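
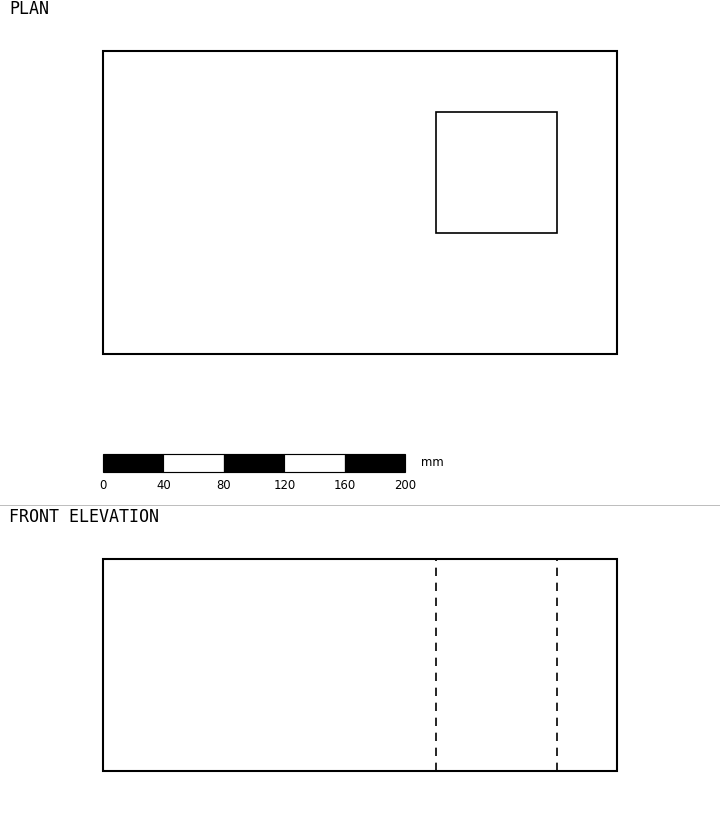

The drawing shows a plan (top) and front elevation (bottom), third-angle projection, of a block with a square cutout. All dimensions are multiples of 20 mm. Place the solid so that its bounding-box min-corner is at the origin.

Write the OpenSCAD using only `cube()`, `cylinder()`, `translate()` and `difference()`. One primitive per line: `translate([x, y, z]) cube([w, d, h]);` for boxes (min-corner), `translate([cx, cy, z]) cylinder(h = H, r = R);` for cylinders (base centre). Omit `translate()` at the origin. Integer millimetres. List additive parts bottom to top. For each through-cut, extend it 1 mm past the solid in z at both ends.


difference() {
  cube([340, 200, 140]);
  translate([220, 80, -1]) cube([80, 80, 142]);
}


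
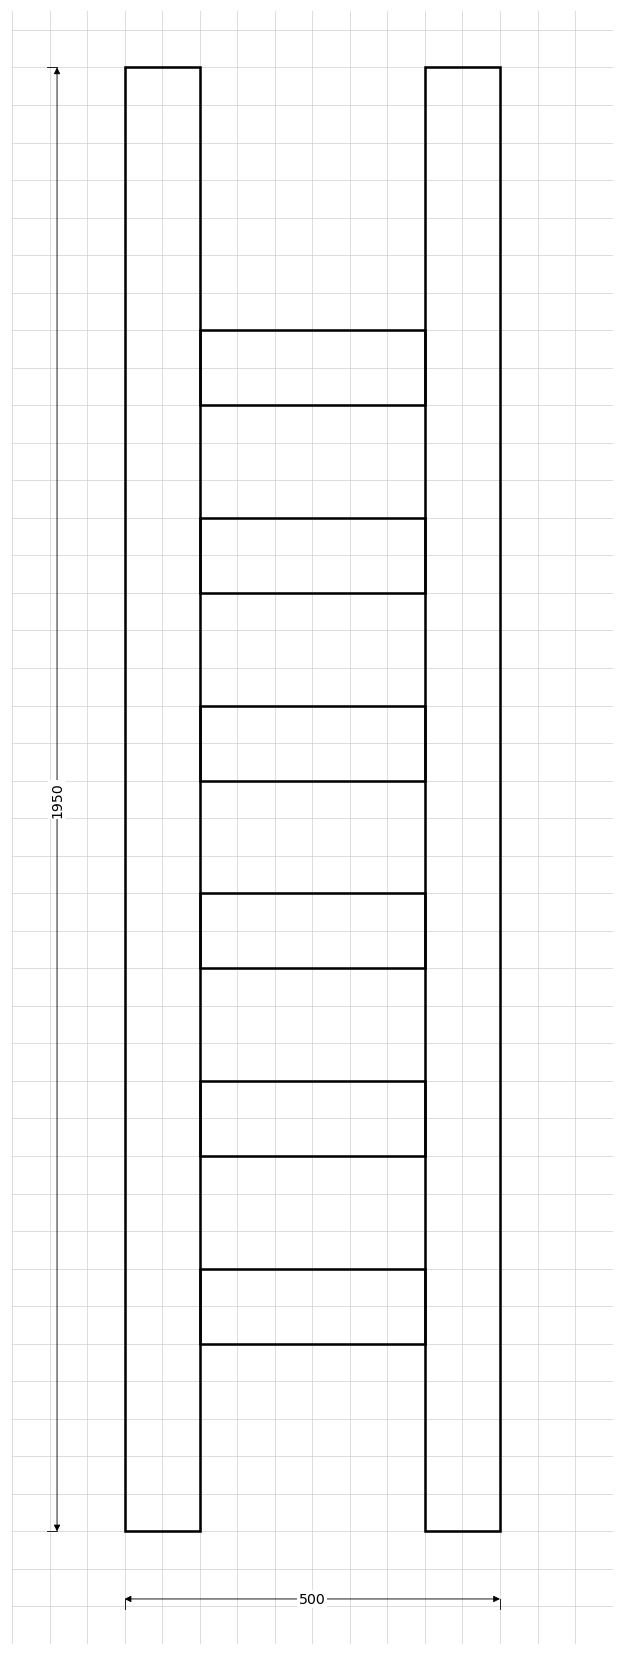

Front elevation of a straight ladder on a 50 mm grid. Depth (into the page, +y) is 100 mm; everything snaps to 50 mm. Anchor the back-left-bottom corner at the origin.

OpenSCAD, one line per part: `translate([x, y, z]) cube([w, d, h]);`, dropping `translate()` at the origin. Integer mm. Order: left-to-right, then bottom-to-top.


cube([100, 100, 1950]);
translate([100, 0, 250]) cube([300, 100, 100]);
translate([100, 0, 500]) cube([300, 100, 100]);
translate([100, 0, 750]) cube([300, 100, 100]);
translate([100, 0, 1000]) cube([300, 100, 100]);
translate([100, 0, 1250]) cube([300, 100, 100]);
translate([100, 0, 1500]) cube([300, 100, 100]);
translate([400, 0, 0]) cube([100, 100, 1950]);


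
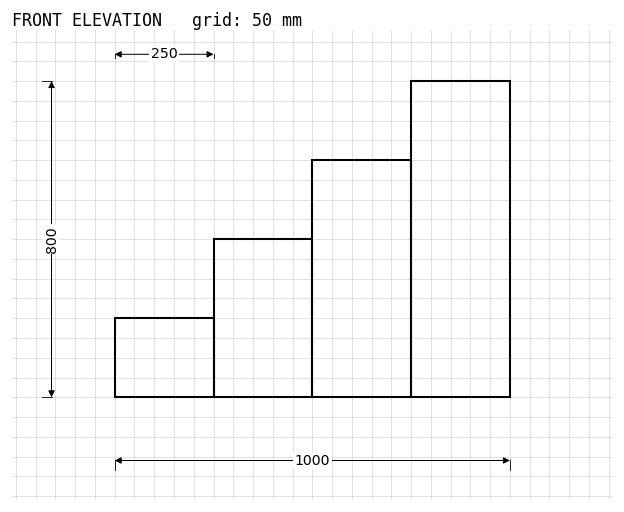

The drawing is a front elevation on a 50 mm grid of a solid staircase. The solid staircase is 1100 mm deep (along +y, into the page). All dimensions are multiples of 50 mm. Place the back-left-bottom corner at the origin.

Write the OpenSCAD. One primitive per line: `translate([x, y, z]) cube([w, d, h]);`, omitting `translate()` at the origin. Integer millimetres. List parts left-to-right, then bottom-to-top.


cube([250, 1100, 200]);
translate([250, 0, 0]) cube([250, 1100, 400]);
translate([500, 0, 0]) cube([250, 1100, 600]);
translate([750, 0, 0]) cube([250, 1100, 800]);


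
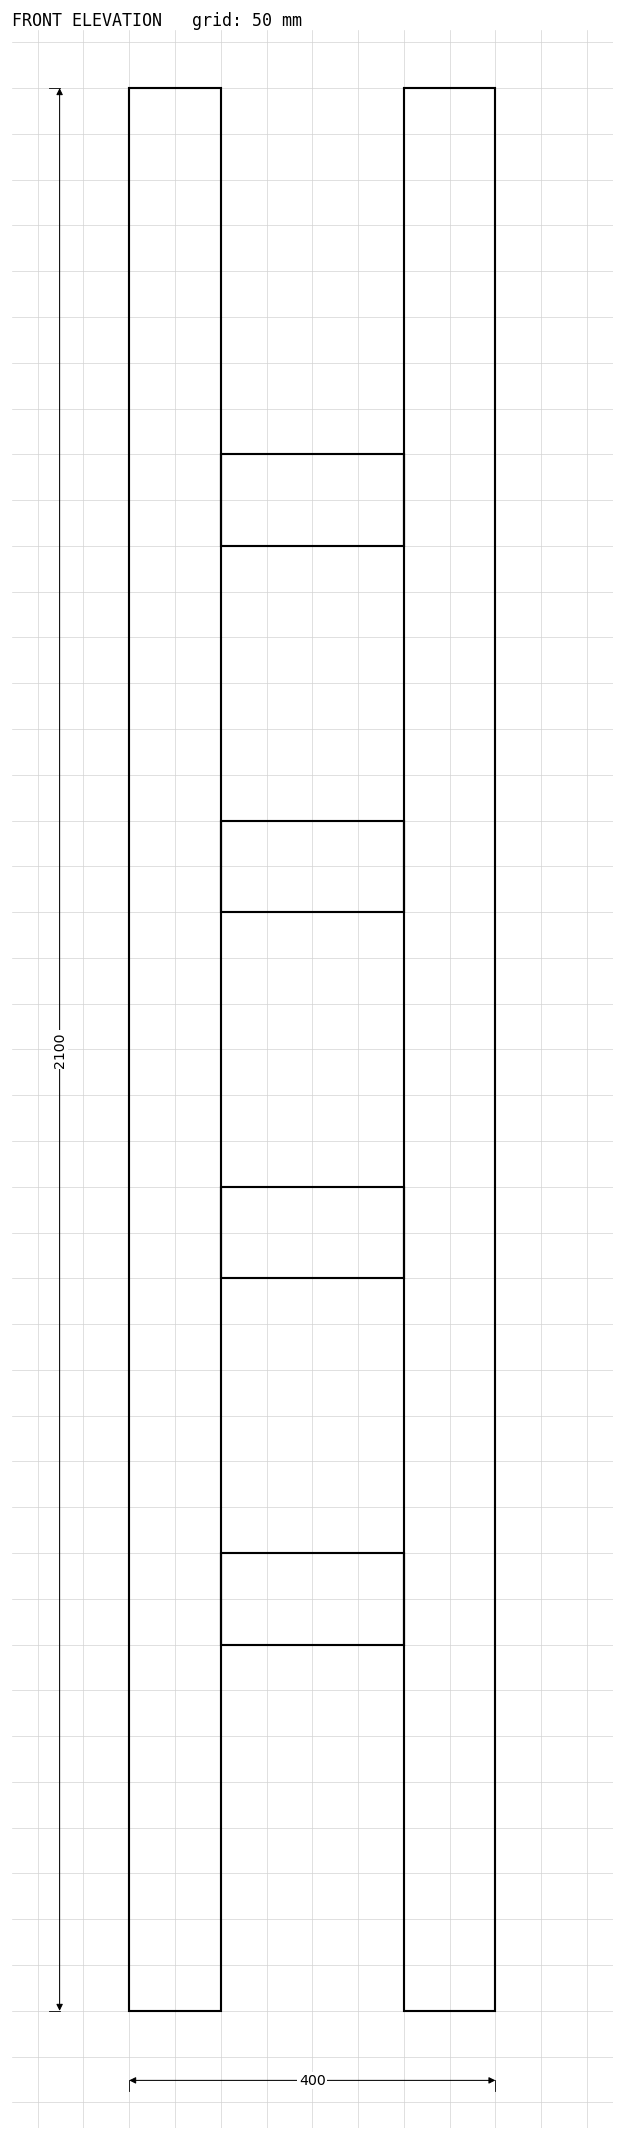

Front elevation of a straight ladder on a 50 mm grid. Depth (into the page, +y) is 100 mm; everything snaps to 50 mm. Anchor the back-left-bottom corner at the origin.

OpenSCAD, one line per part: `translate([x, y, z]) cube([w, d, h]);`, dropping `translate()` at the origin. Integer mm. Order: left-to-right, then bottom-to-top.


cube([100, 100, 2100]);
translate([100, 0, 400]) cube([200, 100, 100]);
translate([100, 0, 800]) cube([200, 100, 100]);
translate([100, 0, 1200]) cube([200, 100, 100]);
translate([100, 0, 1600]) cube([200, 100, 100]);
translate([300, 0, 0]) cube([100, 100, 2100]);


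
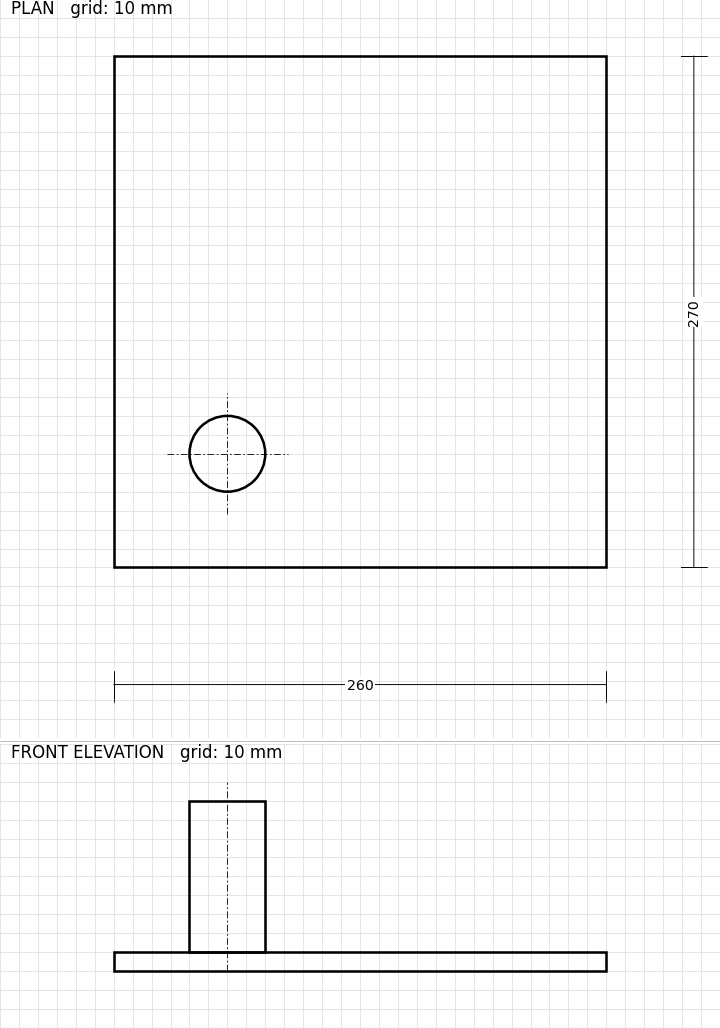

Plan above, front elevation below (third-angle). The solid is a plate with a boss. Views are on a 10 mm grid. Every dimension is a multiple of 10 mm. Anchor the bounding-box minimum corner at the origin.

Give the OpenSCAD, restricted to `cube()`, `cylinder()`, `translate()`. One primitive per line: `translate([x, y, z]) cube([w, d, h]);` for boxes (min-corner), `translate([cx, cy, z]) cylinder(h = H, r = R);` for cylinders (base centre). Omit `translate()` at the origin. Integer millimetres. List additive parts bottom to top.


cube([260, 270, 10]);
translate([60, 60, 10]) cylinder(h = 80, r = 20);


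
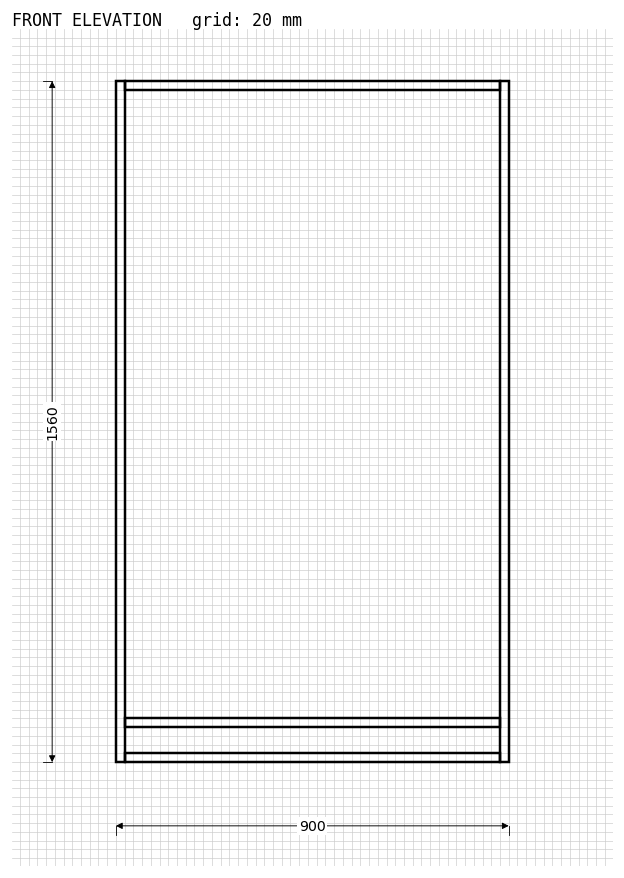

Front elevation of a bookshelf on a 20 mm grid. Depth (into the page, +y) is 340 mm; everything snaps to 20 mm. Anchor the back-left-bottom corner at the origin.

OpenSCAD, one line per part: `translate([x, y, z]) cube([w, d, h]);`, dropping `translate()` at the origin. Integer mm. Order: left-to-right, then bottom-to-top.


cube([20, 340, 1560]);
translate([20, 0, 0]) cube([860, 340, 20]);
translate([20, 0, 80]) cube([860, 340, 20]);
translate([20, 0, 1540]) cube([860, 340, 20]);
translate([880, 0, 0]) cube([20, 340, 1560]);


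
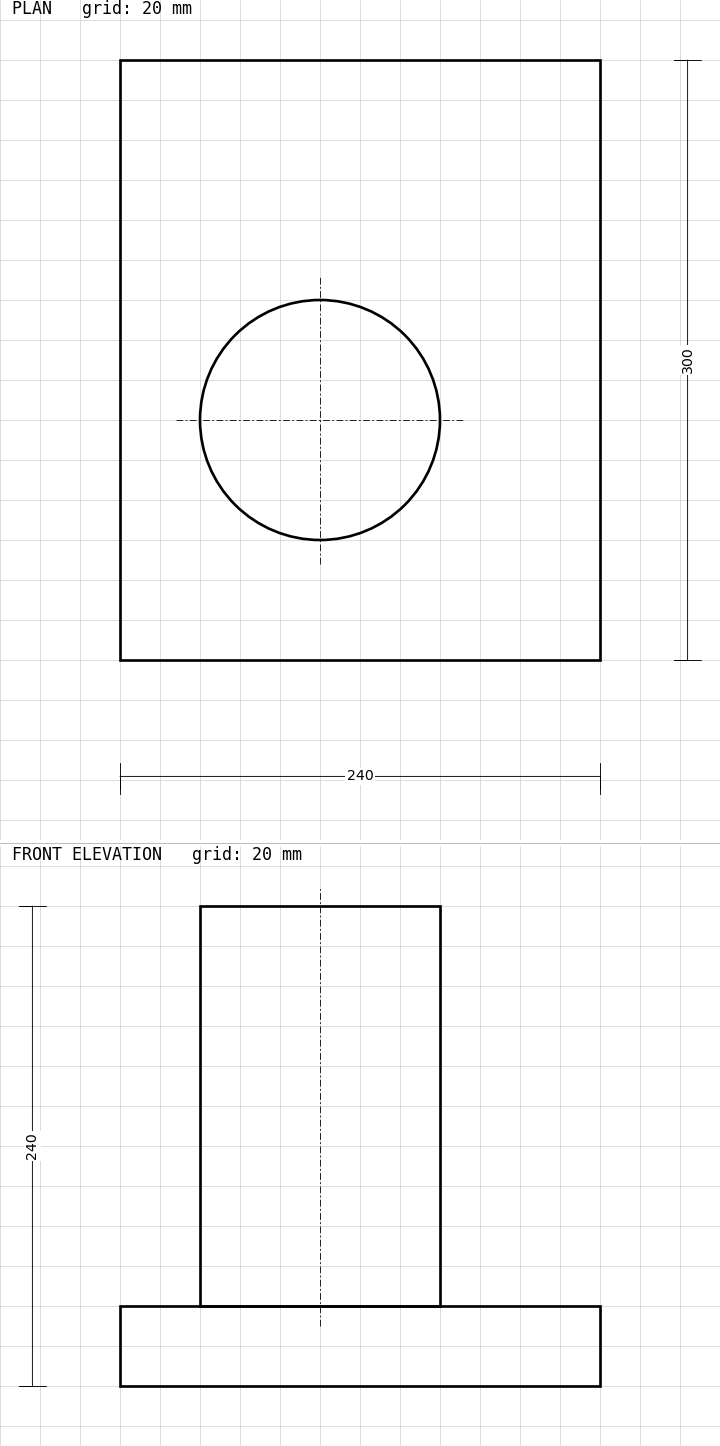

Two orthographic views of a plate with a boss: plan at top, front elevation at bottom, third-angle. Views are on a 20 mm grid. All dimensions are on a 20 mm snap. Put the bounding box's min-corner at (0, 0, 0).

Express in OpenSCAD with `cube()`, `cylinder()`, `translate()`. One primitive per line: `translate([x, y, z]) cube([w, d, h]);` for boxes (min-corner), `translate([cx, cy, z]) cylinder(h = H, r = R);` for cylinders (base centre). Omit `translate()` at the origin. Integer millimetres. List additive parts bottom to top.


cube([240, 300, 40]);
translate([100, 120, 40]) cylinder(h = 200, r = 60);


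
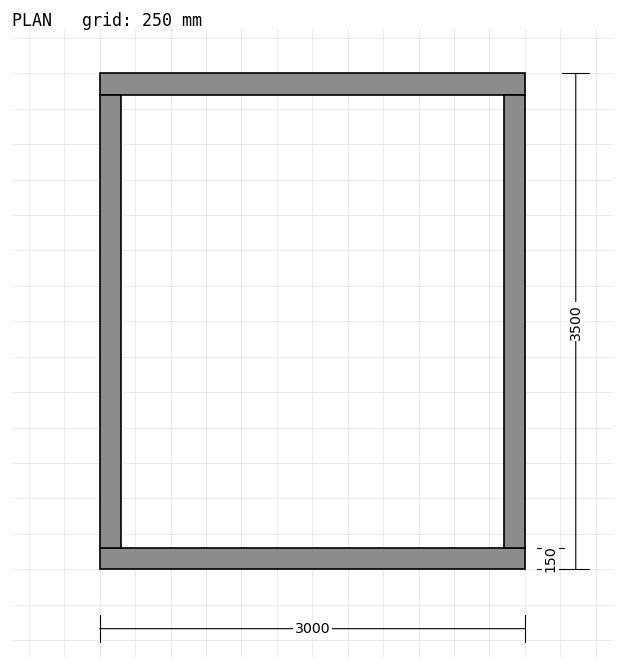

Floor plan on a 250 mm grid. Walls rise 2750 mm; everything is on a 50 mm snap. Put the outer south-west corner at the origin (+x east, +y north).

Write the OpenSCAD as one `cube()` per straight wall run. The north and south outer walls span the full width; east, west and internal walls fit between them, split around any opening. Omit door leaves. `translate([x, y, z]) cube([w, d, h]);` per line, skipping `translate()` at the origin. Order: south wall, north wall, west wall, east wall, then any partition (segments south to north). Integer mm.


cube([3000, 150, 2750]);
translate([0, 3350, 0]) cube([3000, 150, 2750]);
translate([0, 150, 0]) cube([150, 3200, 2750]);
translate([2850, 150, 0]) cube([150, 3200, 2750]);


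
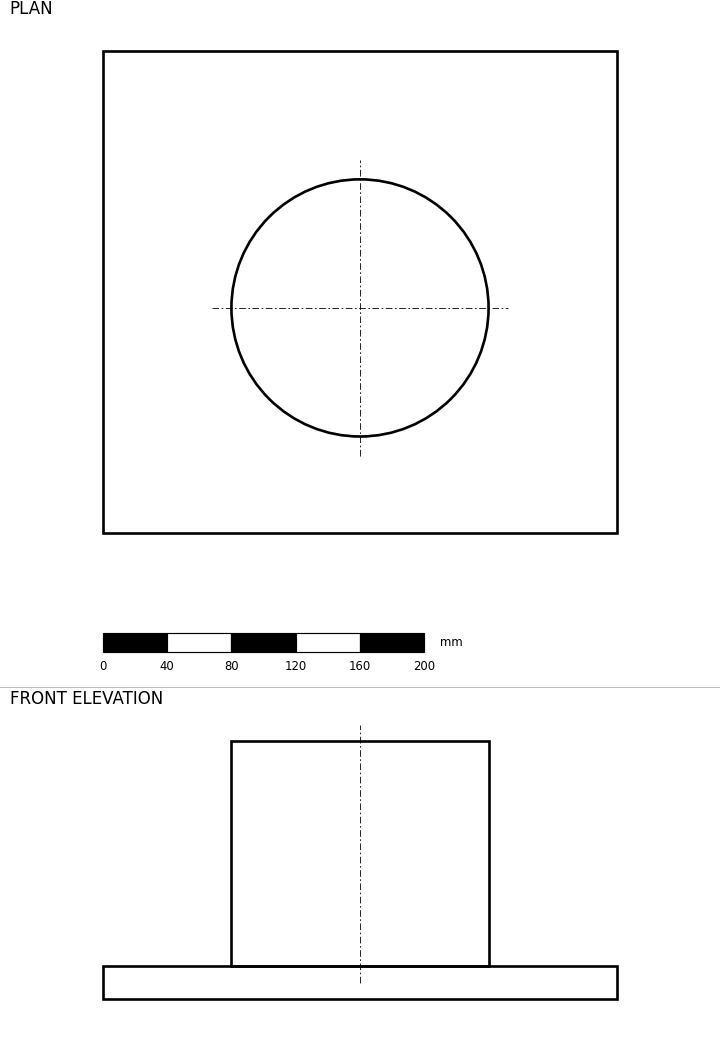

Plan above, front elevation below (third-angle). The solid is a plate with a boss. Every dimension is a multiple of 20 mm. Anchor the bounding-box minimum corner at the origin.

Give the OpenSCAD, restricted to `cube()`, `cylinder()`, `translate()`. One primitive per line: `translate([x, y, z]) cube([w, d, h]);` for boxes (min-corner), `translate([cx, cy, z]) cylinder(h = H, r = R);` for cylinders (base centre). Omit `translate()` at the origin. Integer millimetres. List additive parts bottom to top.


cube([320, 300, 20]);
translate([160, 140, 20]) cylinder(h = 140, r = 80);


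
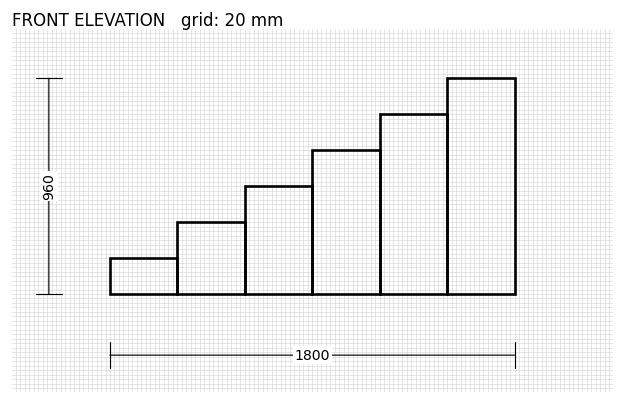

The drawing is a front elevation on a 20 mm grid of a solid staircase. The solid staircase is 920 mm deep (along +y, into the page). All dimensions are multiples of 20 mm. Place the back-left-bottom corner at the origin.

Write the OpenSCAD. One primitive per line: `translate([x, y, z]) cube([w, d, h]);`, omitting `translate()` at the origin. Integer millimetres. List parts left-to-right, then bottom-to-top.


cube([300, 920, 160]);
translate([300, 0, 0]) cube([300, 920, 320]);
translate([600, 0, 0]) cube([300, 920, 480]);
translate([900, 0, 0]) cube([300, 920, 640]);
translate([1200, 0, 0]) cube([300, 920, 800]);
translate([1500, 0, 0]) cube([300, 920, 960]);


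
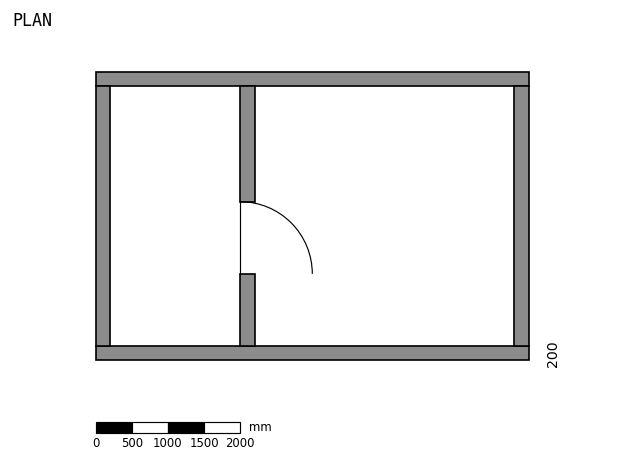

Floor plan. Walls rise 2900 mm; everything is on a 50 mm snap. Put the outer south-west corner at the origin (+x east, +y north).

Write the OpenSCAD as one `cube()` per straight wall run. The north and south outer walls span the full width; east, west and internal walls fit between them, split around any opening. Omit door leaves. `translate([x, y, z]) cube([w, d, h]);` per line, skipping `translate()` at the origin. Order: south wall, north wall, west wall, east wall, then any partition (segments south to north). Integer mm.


cube([6000, 200, 2900]);
translate([0, 3800, 0]) cube([6000, 200, 2900]);
translate([0, 200, 0]) cube([200, 3600, 2900]);
translate([5800, 200, 0]) cube([200, 3600, 2900]);
translate([2000, 200, 0]) cube([200, 1000, 2900]);
translate([2000, 2200, 0]) cube([200, 1600, 2900]);


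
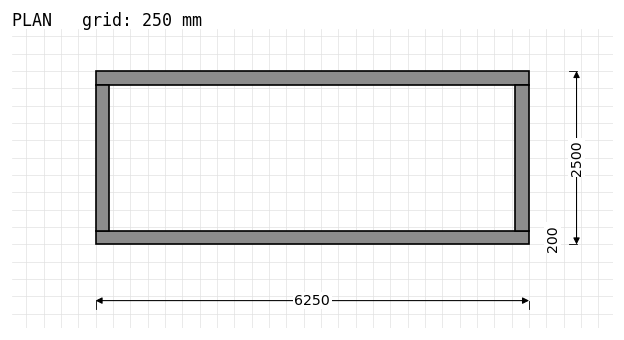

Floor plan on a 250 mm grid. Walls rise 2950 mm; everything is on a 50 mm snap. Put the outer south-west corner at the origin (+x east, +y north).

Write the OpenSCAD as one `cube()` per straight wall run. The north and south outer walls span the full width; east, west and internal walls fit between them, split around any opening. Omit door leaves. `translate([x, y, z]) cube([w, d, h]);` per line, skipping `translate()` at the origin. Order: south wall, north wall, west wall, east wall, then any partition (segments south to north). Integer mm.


cube([6250, 200, 2950]);
translate([0, 2300, 0]) cube([6250, 200, 2950]);
translate([0, 200, 0]) cube([200, 2100, 2950]);
translate([6050, 200, 0]) cube([200, 2100, 2950]);


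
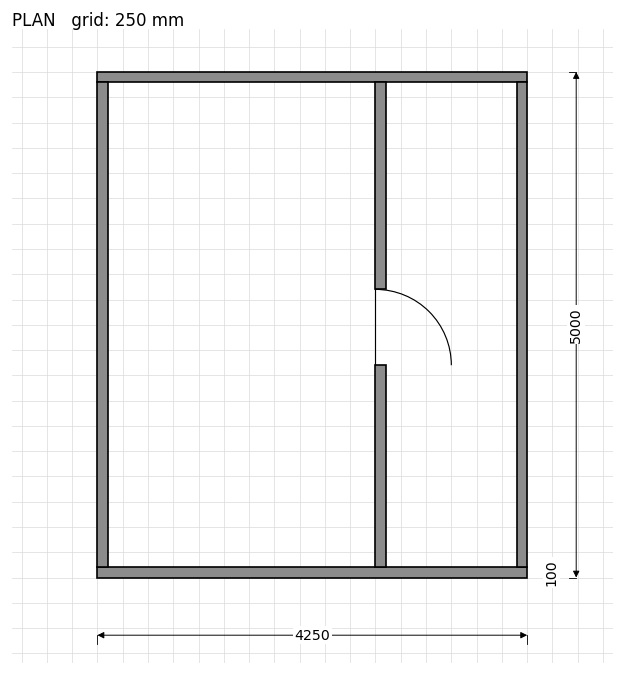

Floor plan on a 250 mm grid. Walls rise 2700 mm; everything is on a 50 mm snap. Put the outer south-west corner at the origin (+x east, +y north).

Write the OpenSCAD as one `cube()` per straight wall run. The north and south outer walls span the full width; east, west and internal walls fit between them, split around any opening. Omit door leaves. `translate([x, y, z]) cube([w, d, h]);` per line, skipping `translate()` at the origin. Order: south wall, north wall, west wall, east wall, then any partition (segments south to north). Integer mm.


cube([4250, 100, 2700]);
translate([0, 4900, 0]) cube([4250, 100, 2700]);
translate([0, 100, 0]) cube([100, 4800, 2700]);
translate([4150, 100, 0]) cube([100, 4800, 2700]);
translate([2750, 100, 0]) cube([100, 2000, 2700]);
translate([2750, 2850, 0]) cube([100, 2050, 2700]);


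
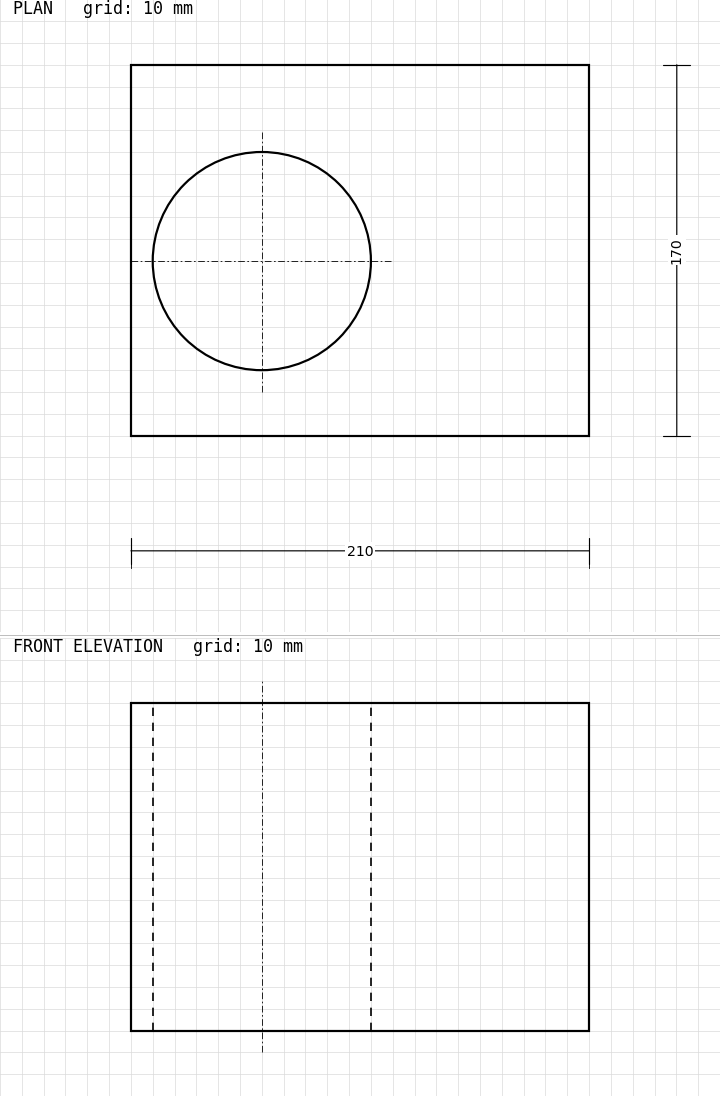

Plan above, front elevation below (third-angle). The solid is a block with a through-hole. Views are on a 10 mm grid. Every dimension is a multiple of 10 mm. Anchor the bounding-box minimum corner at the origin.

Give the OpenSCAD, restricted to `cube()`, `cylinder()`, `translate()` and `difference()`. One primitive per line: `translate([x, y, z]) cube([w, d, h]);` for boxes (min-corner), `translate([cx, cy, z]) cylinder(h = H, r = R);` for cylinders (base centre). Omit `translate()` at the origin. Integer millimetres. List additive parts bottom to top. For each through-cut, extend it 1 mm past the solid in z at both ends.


difference() {
  cube([210, 170, 150]);
  translate([60, 80, -1]) cylinder(h = 152, r = 50);
}


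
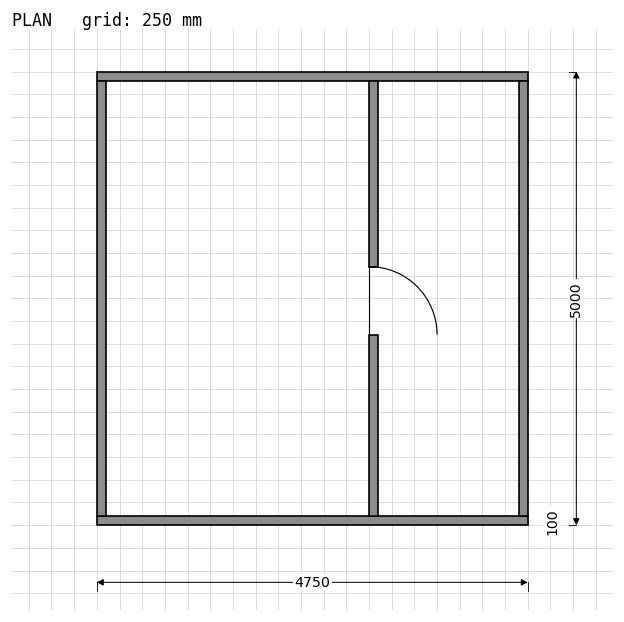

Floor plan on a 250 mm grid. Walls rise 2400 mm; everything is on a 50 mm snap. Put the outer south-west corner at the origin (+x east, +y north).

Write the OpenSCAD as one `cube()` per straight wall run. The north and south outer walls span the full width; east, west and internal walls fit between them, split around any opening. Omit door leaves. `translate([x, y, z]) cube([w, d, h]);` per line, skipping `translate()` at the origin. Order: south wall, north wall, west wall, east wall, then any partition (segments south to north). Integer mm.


cube([4750, 100, 2400]);
translate([0, 4900, 0]) cube([4750, 100, 2400]);
translate([0, 100, 0]) cube([100, 4800, 2400]);
translate([4650, 100, 0]) cube([100, 4800, 2400]);
translate([3000, 100, 0]) cube([100, 2000, 2400]);
translate([3000, 2850, 0]) cube([100, 2050, 2400]);


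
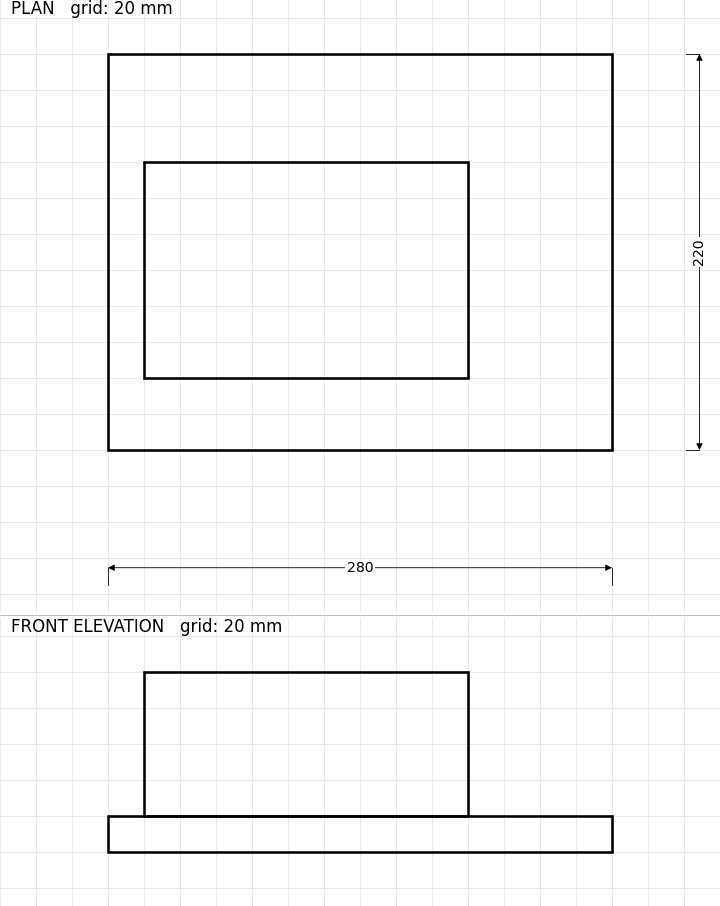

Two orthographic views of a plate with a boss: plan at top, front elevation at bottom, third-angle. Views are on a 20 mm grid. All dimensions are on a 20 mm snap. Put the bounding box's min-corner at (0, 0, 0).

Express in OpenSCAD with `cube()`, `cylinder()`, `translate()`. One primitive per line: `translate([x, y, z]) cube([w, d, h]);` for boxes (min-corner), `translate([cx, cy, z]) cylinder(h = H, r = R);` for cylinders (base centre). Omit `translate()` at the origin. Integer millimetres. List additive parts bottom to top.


cube([280, 220, 20]);
translate([20, 40, 20]) cube([180, 120, 80]);


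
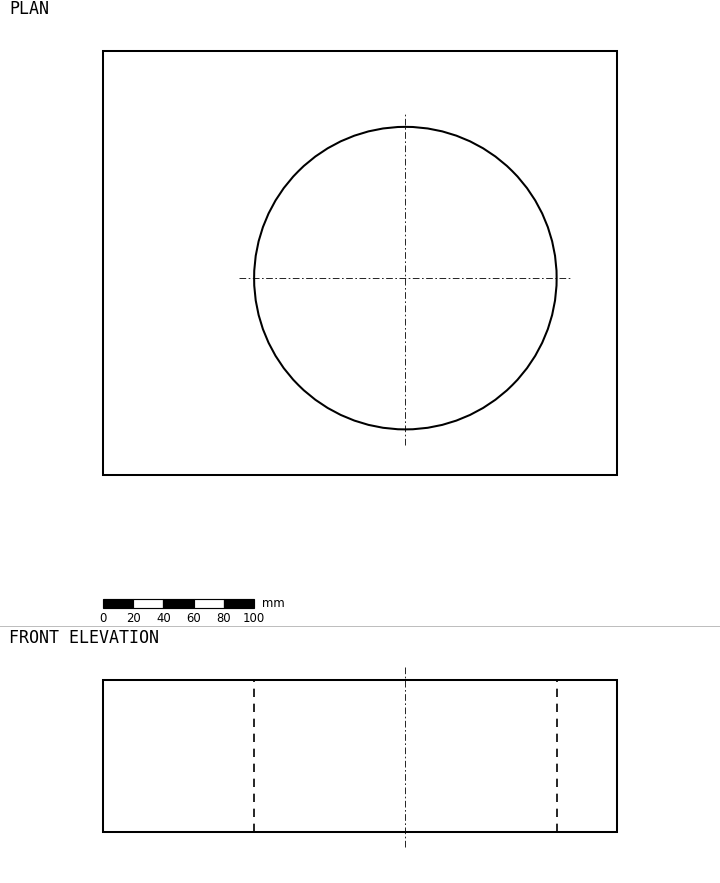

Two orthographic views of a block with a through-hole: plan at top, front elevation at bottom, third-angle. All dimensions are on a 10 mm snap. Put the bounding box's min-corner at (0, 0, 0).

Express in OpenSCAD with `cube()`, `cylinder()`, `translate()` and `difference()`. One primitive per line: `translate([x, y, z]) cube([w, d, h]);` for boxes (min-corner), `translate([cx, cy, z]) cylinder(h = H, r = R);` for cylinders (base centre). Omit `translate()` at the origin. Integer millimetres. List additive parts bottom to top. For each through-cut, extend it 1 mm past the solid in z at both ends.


difference() {
  cube([340, 280, 100]);
  translate([200, 130, -1]) cylinder(h = 102, r = 100);
}


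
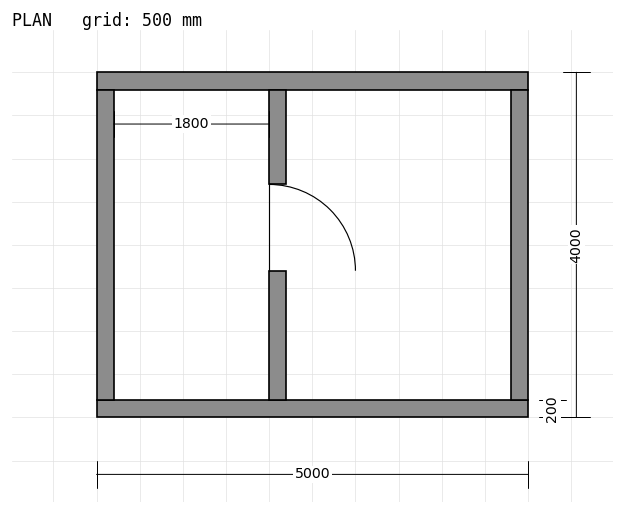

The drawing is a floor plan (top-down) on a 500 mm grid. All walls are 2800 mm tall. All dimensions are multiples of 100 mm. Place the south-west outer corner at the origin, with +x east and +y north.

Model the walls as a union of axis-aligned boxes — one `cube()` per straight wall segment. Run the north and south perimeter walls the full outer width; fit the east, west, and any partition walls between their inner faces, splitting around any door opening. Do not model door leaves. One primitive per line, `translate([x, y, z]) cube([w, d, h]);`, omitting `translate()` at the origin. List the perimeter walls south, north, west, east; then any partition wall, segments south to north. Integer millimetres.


cube([5000, 200, 2800]);
translate([0, 3800, 0]) cube([5000, 200, 2800]);
translate([0, 200, 0]) cube([200, 3600, 2800]);
translate([4800, 200, 0]) cube([200, 3600, 2800]);
translate([2000, 200, 0]) cube([200, 1500, 2800]);
translate([2000, 2700, 0]) cube([200, 1100, 2800]);


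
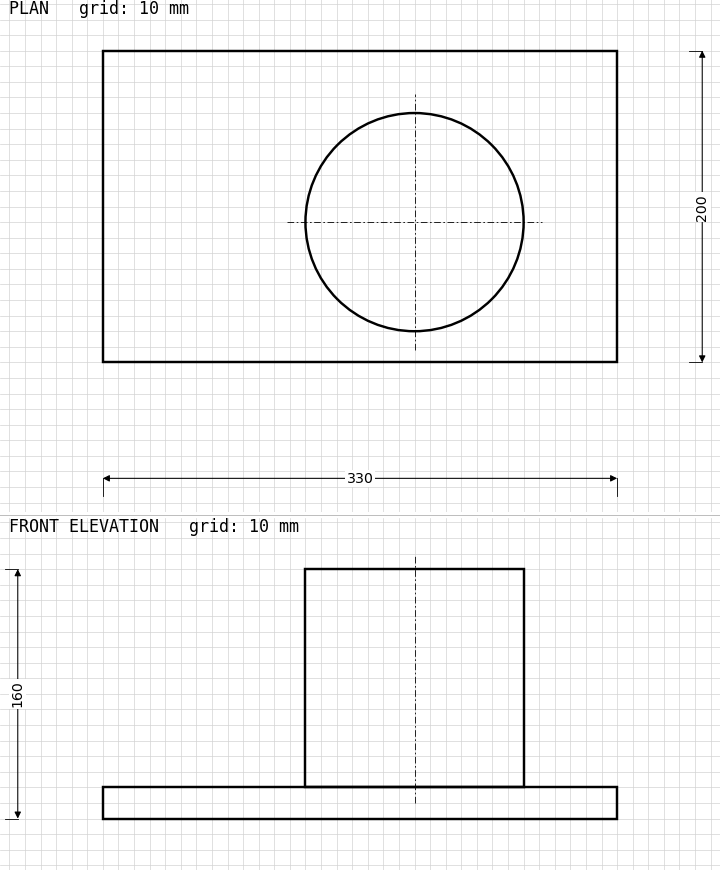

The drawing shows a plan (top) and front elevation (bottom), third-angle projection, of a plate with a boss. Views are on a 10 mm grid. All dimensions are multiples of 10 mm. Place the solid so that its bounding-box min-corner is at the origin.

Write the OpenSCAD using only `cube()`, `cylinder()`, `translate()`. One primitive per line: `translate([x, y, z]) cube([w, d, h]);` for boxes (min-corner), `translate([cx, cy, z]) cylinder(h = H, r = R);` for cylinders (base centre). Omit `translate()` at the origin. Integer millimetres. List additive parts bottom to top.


cube([330, 200, 20]);
translate([200, 90, 20]) cylinder(h = 140, r = 70);


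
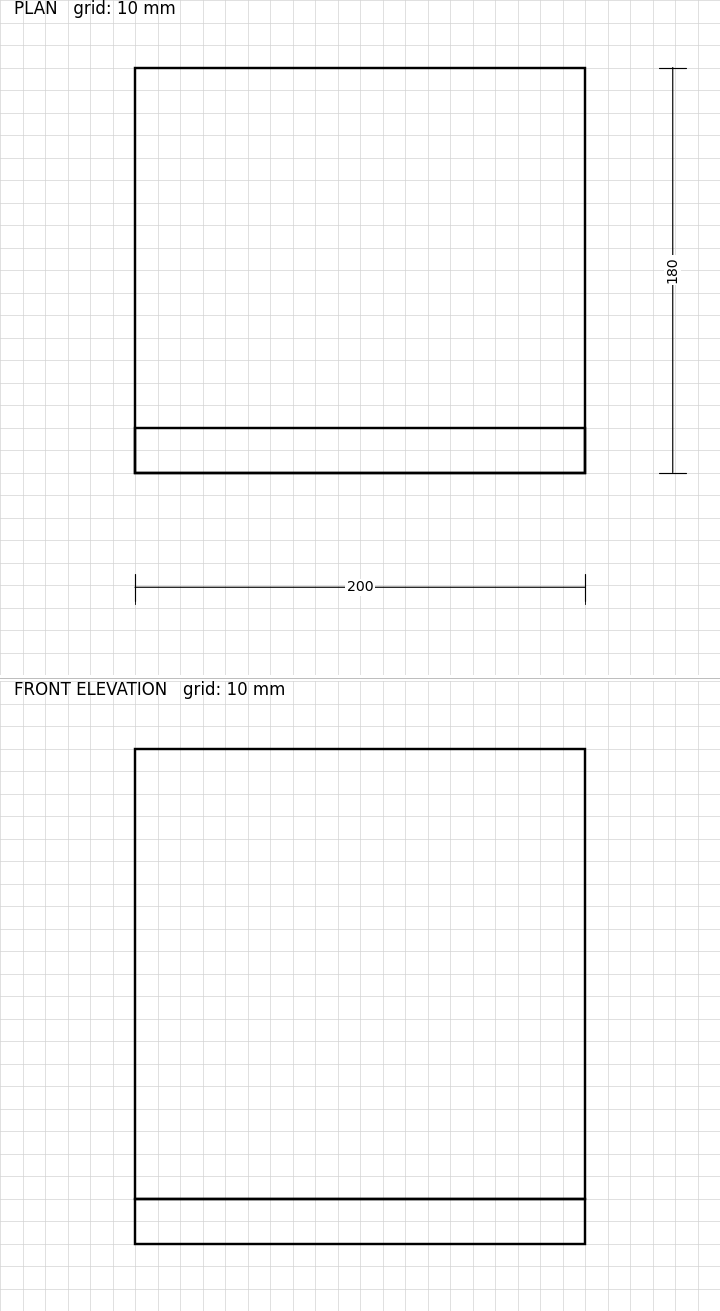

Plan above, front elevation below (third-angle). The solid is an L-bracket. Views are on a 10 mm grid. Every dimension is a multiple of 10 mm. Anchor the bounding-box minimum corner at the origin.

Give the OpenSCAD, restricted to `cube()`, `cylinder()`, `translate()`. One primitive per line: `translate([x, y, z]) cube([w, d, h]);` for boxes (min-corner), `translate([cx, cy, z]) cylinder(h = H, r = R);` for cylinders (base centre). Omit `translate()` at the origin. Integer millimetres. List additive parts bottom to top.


cube([200, 180, 20]);
translate([0, 0, 20]) cube([200, 20, 200]);


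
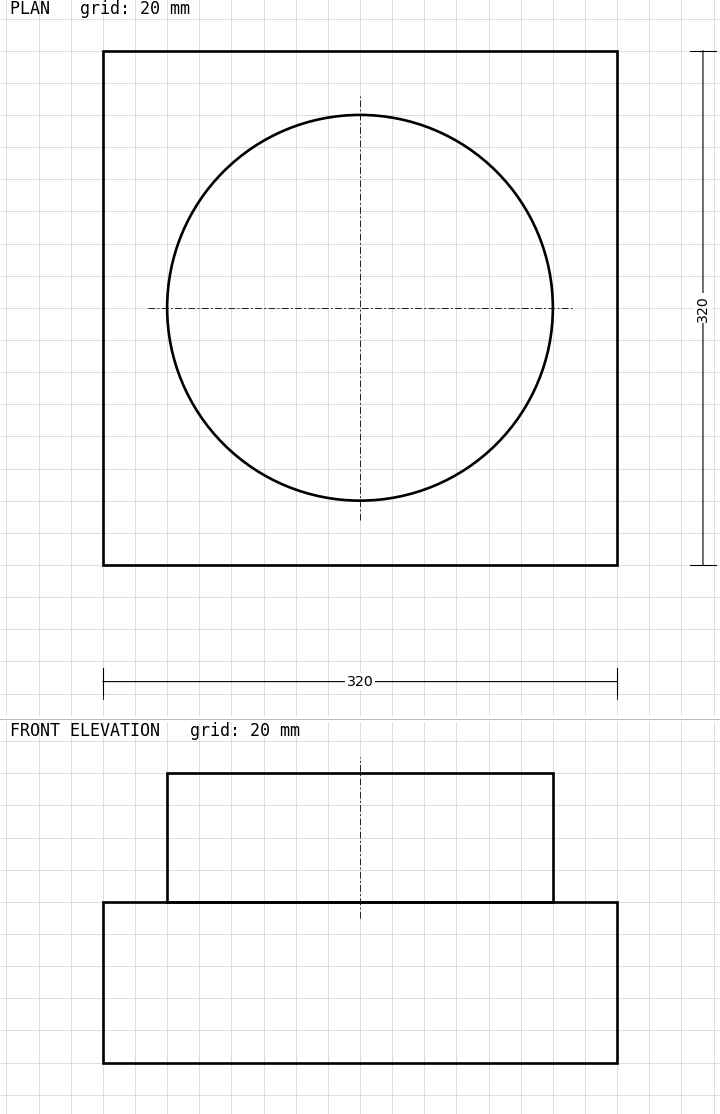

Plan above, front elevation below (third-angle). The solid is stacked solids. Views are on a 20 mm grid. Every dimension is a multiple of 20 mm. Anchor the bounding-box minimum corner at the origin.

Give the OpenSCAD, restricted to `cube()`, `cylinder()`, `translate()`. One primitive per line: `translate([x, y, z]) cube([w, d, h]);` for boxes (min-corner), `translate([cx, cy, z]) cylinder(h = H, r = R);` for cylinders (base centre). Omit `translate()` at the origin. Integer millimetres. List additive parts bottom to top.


cube([320, 320, 100]);
translate([160, 160, 100]) cylinder(h = 80, r = 120);


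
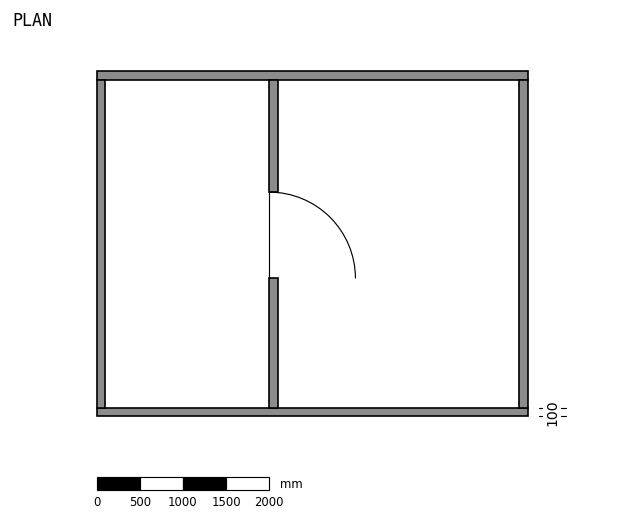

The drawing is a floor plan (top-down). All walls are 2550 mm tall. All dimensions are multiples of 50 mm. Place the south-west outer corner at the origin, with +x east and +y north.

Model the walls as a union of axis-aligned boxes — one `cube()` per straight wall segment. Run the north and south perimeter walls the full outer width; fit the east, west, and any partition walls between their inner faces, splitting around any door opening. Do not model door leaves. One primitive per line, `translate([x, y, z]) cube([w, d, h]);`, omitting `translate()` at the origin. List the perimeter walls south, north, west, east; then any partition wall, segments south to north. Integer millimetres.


cube([5000, 100, 2550]);
translate([0, 3900, 0]) cube([5000, 100, 2550]);
translate([0, 100, 0]) cube([100, 3800, 2550]);
translate([4900, 100, 0]) cube([100, 3800, 2550]);
translate([2000, 100, 0]) cube([100, 1500, 2550]);
translate([2000, 2600, 0]) cube([100, 1300, 2550]);


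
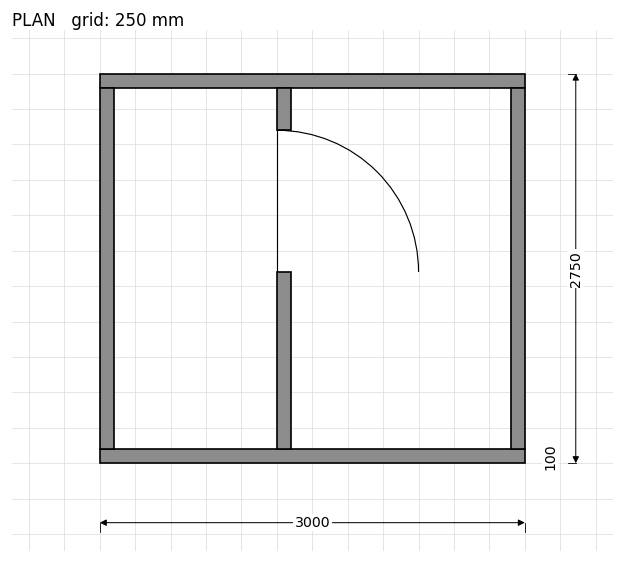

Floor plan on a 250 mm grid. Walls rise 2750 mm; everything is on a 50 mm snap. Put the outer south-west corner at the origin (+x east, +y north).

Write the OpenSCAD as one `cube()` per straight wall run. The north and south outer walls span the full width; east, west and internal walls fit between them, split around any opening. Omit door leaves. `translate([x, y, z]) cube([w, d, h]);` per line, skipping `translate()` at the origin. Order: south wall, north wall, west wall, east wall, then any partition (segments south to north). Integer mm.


cube([3000, 100, 2750]);
translate([0, 2650, 0]) cube([3000, 100, 2750]);
translate([0, 100, 0]) cube([100, 2550, 2750]);
translate([2900, 100, 0]) cube([100, 2550, 2750]);
translate([1250, 100, 0]) cube([100, 1250, 2750]);
translate([1250, 2350, 0]) cube([100, 300, 2750]);


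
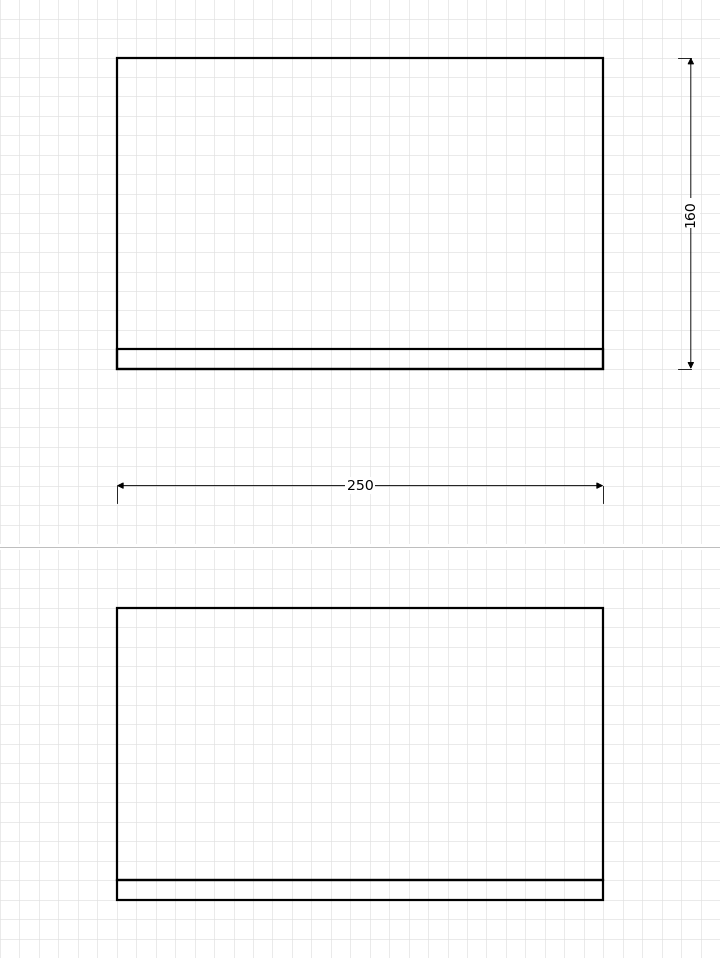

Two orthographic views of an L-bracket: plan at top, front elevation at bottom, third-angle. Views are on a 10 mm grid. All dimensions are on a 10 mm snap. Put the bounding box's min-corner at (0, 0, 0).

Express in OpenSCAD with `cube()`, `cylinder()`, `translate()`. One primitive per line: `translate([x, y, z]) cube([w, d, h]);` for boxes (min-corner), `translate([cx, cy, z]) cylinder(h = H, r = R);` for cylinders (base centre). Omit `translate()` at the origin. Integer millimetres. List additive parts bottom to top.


cube([250, 160, 10]);
translate([0, 0, 10]) cube([250, 10, 140]);


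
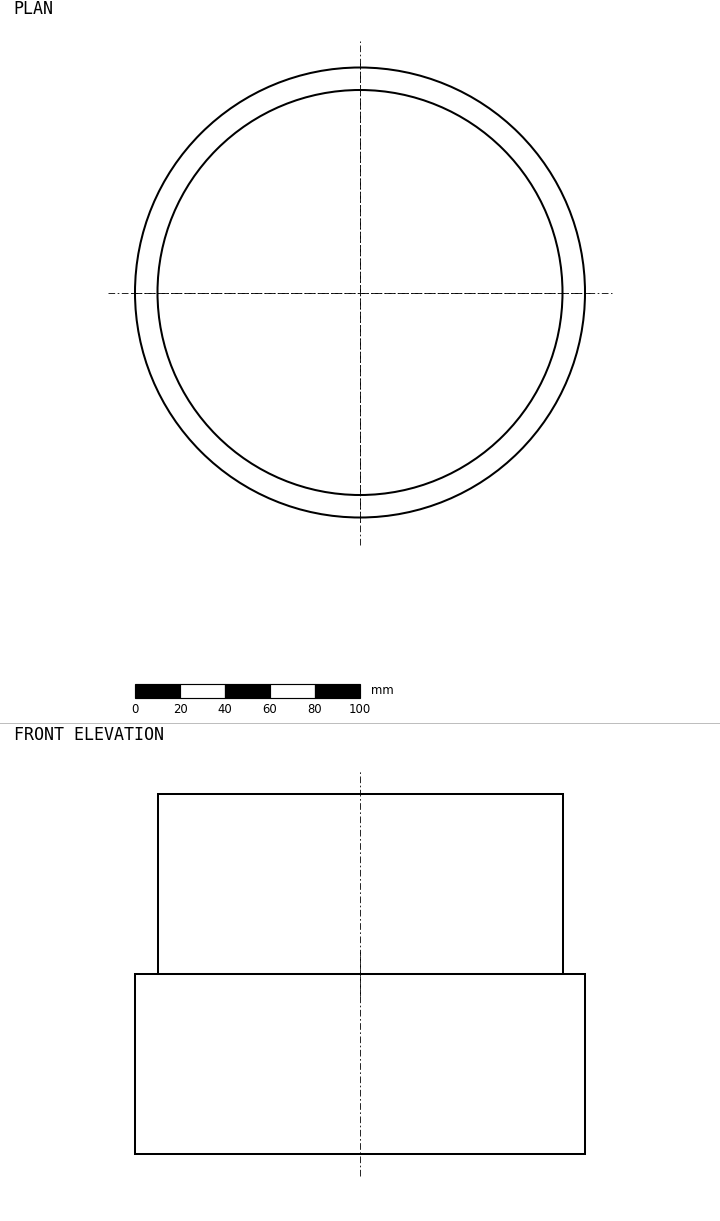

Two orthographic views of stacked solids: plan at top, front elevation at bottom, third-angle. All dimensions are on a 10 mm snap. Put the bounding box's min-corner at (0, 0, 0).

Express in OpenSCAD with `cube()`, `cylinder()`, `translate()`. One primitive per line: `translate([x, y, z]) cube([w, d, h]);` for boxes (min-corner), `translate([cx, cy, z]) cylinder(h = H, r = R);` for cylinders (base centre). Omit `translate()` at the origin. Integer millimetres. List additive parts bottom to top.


translate([100, 100, 0]) cylinder(h = 80, r = 100);
translate([100, 100, 80]) cylinder(h = 80, r = 90);


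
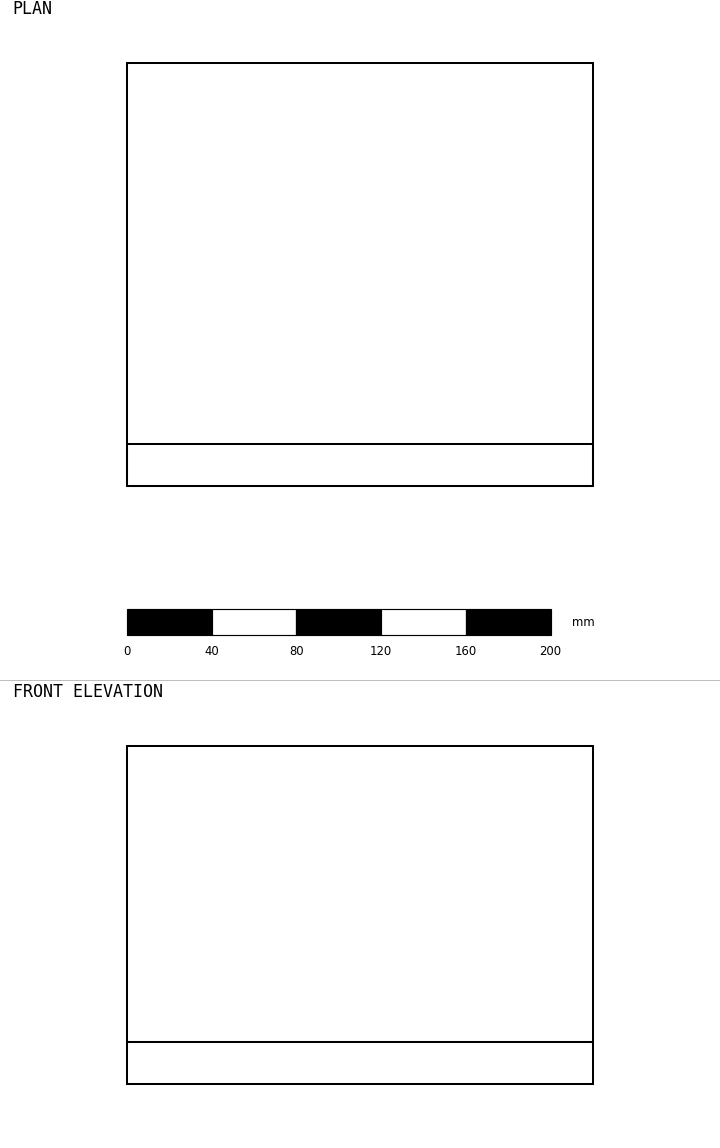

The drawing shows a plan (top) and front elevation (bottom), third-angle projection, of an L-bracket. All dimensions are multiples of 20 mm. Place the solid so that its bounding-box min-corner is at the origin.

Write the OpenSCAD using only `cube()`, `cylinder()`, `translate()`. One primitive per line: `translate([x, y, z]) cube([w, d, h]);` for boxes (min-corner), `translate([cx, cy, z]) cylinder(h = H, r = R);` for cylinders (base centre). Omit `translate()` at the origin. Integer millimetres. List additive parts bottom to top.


cube([220, 200, 20]);
translate([0, 0, 20]) cube([220, 20, 140]);


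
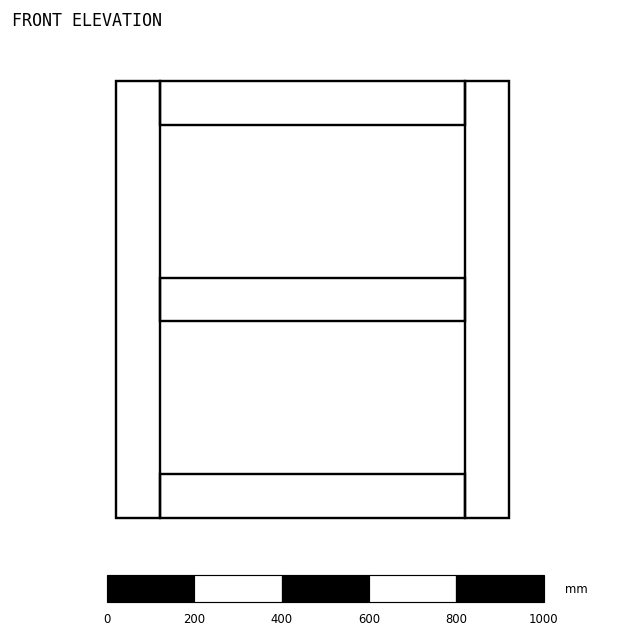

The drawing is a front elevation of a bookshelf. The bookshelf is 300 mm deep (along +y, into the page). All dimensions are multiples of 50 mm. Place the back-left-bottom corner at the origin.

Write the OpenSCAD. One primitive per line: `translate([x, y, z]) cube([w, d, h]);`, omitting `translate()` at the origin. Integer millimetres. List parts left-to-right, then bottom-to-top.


cube([100, 300, 1000]);
translate([100, 0, 0]) cube([700, 300, 100]);
translate([100, 0, 450]) cube([700, 300, 100]);
translate([100, 0, 900]) cube([700, 300, 100]);
translate([800, 0, 0]) cube([100, 300, 1000]);


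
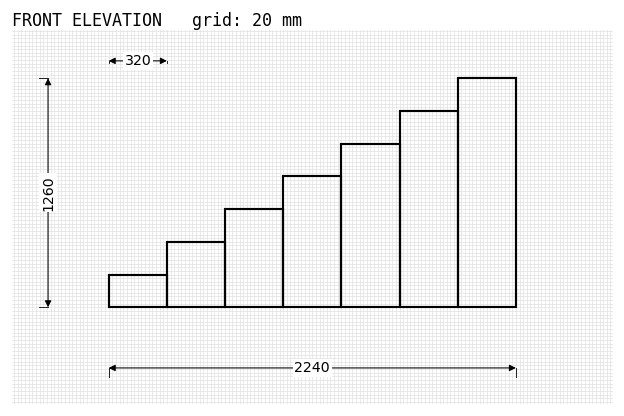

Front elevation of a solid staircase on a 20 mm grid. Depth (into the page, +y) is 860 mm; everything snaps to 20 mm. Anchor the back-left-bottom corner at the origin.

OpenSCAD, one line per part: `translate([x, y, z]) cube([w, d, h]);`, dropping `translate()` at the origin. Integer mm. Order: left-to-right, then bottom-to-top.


cube([320, 860, 180]);
translate([320, 0, 0]) cube([320, 860, 360]);
translate([640, 0, 0]) cube([320, 860, 540]);
translate([960, 0, 0]) cube([320, 860, 720]);
translate([1280, 0, 0]) cube([320, 860, 900]);
translate([1600, 0, 0]) cube([320, 860, 1080]);
translate([1920, 0, 0]) cube([320, 860, 1260]);


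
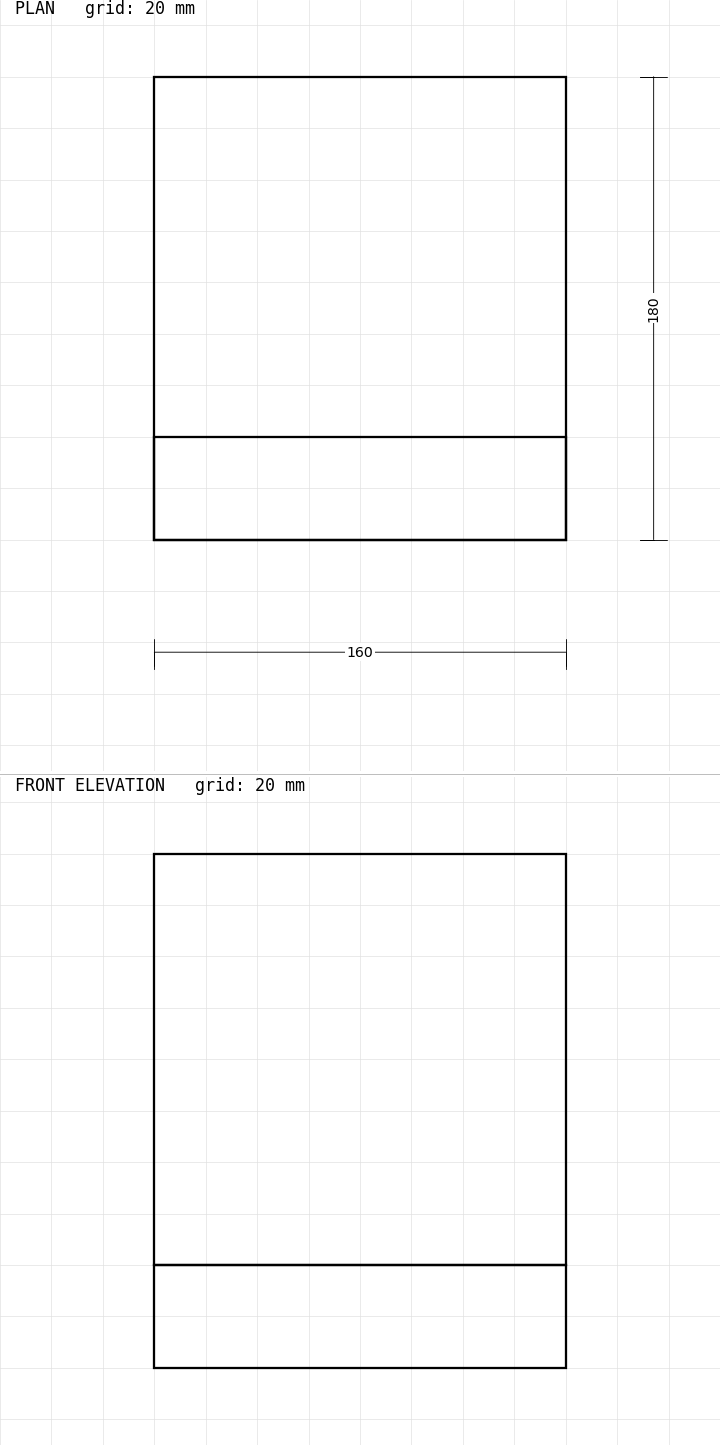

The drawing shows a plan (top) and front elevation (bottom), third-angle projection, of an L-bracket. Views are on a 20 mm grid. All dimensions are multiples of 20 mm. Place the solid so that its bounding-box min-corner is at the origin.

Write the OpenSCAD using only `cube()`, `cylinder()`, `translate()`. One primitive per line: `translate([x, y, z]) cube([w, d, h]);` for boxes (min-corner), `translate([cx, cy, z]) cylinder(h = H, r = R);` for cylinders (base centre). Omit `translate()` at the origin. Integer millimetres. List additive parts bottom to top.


cube([160, 180, 40]);
translate([0, 0, 40]) cube([160, 40, 160]);


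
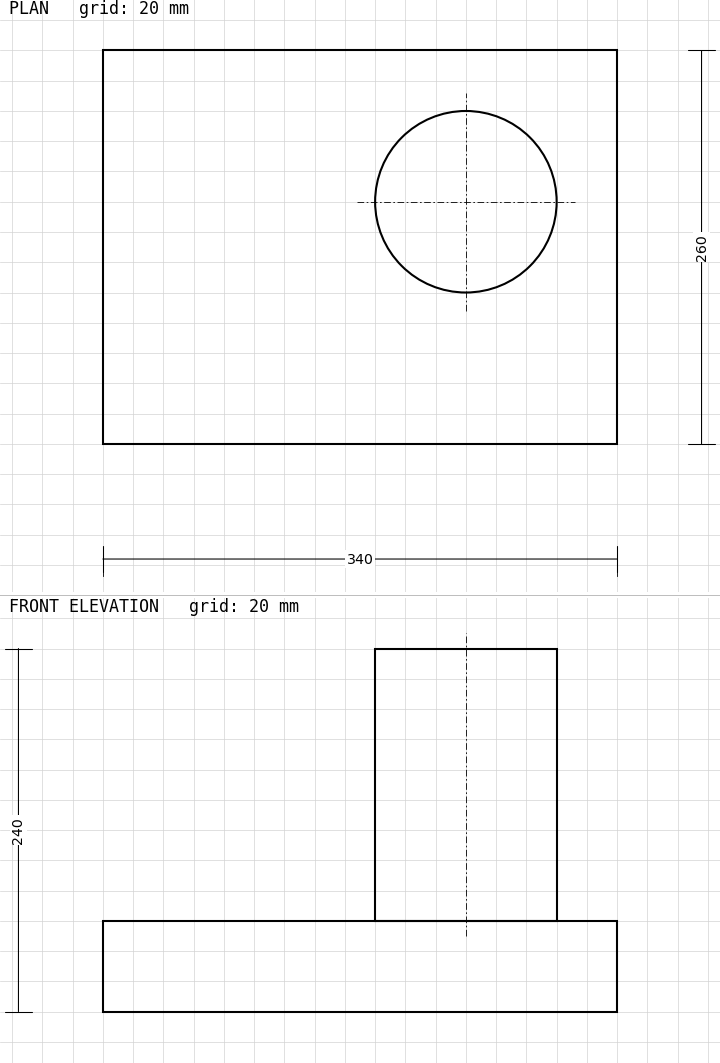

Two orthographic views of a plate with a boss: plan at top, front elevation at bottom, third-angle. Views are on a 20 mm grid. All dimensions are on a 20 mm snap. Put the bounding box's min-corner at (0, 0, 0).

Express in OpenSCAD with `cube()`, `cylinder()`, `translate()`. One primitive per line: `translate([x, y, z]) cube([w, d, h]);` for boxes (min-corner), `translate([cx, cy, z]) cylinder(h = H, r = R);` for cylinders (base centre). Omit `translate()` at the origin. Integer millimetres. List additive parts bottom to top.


cube([340, 260, 60]);
translate([240, 160, 60]) cylinder(h = 180, r = 60);


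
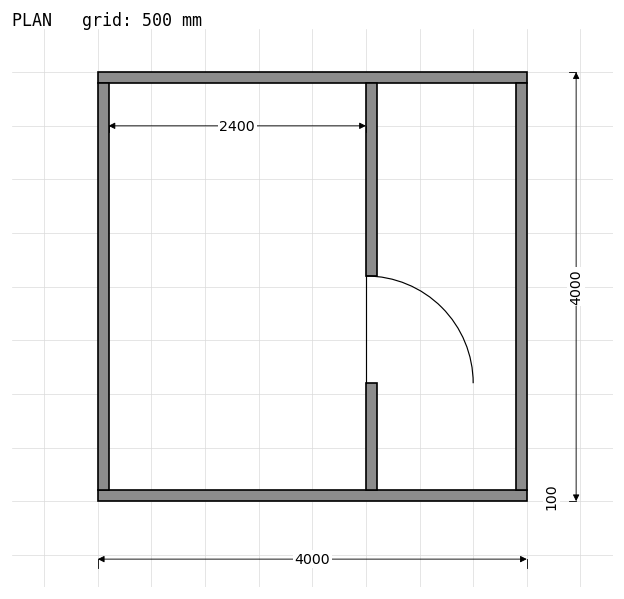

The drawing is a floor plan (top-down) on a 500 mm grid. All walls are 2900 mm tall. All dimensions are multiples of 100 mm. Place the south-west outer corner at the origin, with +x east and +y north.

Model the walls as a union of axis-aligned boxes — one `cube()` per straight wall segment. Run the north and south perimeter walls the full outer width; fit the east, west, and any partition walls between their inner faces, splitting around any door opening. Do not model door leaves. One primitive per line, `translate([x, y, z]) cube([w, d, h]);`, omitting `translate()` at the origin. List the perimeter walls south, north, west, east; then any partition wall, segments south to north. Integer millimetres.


cube([4000, 100, 2900]);
translate([0, 3900, 0]) cube([4000, 100, 2900]);
translate([0, 100, 0]) cube([100, 3800, 2900]);
translate([3900, 100, 0]) cube([100, 3800, 2900]);
translate([2500, 100, 0]) cube([100, 1000, 2900]);
translate([2500, 2100, 0]) cube([100, 1800, 2900]);


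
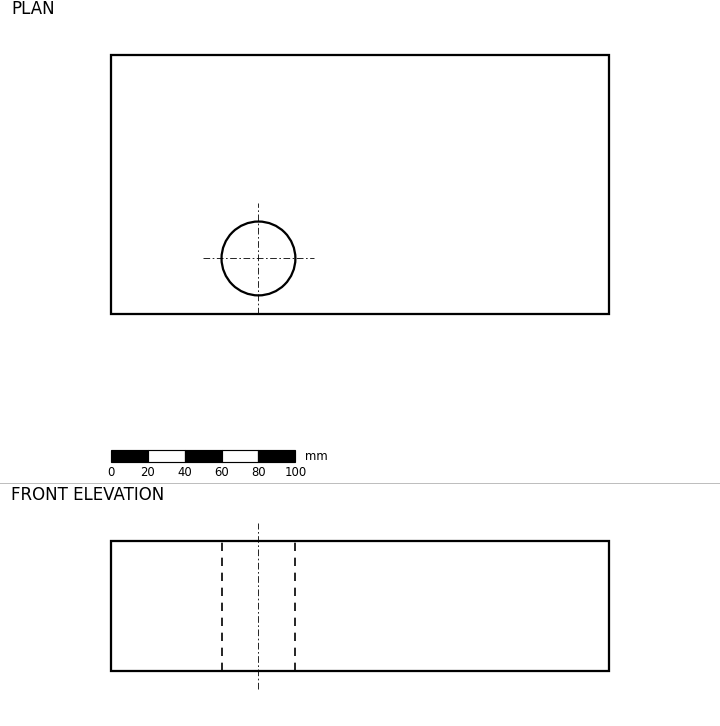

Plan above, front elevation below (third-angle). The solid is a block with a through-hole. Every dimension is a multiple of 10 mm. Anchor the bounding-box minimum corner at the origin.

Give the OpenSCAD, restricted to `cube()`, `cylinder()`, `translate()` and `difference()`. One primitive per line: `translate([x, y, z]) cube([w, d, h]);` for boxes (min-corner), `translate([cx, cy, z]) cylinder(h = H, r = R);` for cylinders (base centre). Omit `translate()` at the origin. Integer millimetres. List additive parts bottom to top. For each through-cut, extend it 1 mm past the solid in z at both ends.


difference() {
  cube([270, 140, 70]);
  translate([80, 30, -1]) cylinder(h = 72, r = 20);
}


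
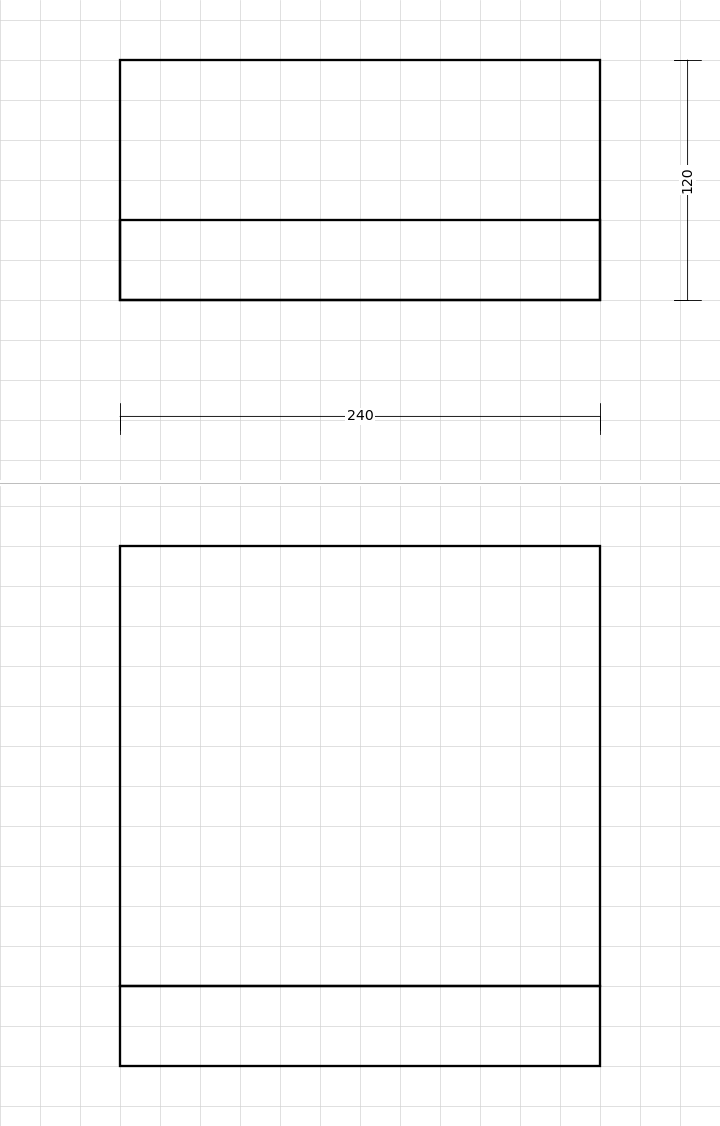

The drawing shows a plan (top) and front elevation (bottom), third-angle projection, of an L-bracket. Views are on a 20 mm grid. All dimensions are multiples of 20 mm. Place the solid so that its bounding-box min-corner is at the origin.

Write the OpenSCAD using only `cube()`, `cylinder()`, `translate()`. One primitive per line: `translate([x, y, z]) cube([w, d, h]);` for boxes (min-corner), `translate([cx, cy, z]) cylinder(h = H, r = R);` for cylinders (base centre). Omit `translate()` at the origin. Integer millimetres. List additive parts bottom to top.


cube([240, 120, 40]);
translate([0, 0, 40]) cube([240, 40, 220]);


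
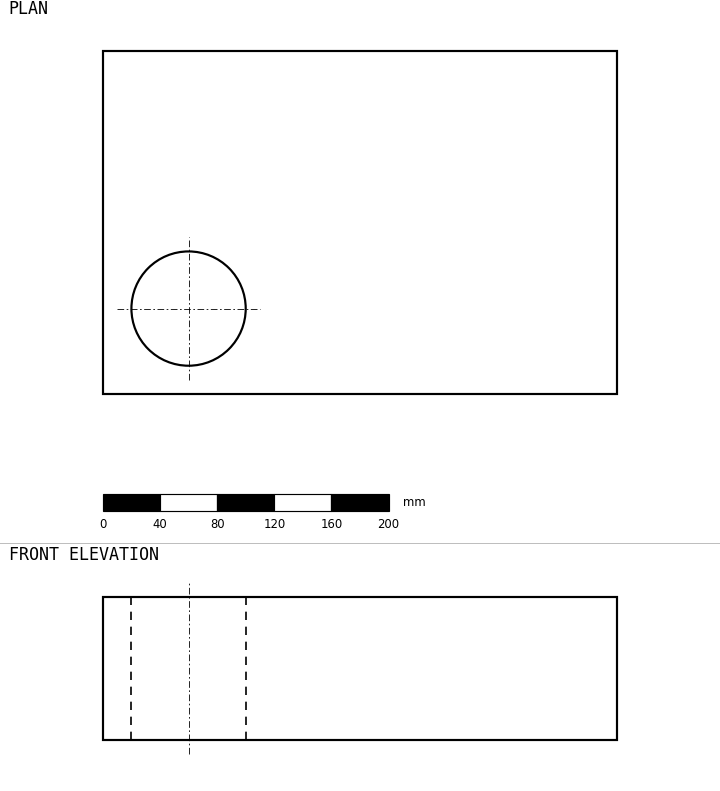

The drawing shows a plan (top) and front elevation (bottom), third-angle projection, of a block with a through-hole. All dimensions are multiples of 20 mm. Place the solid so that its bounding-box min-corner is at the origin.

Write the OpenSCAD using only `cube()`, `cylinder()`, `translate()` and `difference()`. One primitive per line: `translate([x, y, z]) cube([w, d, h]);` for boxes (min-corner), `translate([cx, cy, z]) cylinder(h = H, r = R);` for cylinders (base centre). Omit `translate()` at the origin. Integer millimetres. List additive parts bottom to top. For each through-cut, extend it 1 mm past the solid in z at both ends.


difference() {
  cube([360, 240, 100]);
  translate([60, 60, -1]) cylinder(h = 102, r = 40);
}


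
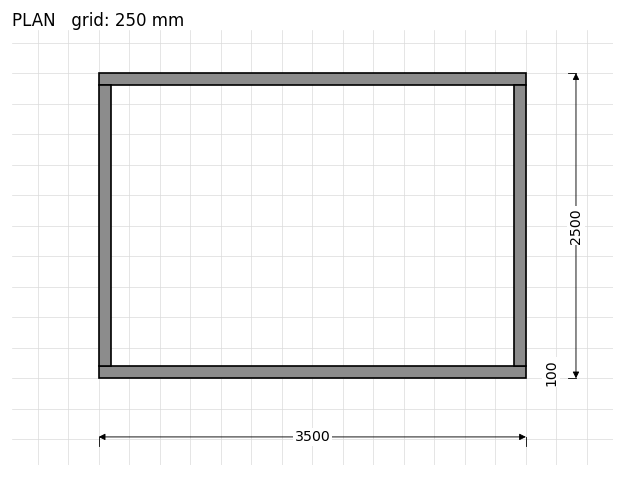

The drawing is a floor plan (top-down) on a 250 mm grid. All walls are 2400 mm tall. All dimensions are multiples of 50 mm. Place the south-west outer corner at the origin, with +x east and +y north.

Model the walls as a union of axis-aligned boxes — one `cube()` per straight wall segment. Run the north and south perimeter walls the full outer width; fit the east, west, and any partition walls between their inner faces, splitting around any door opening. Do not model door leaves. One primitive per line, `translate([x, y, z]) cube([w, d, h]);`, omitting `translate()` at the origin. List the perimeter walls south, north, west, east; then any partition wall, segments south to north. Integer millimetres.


cube([3500, 100, 2400]);
translate([0, 2400, 0]) cube([3500, 100, 2400]);
translate([0, 100, 0]) cube([100, 2300, 2400]);
translate([3400, 100, 0]) cube([100, 2300, 2400]);


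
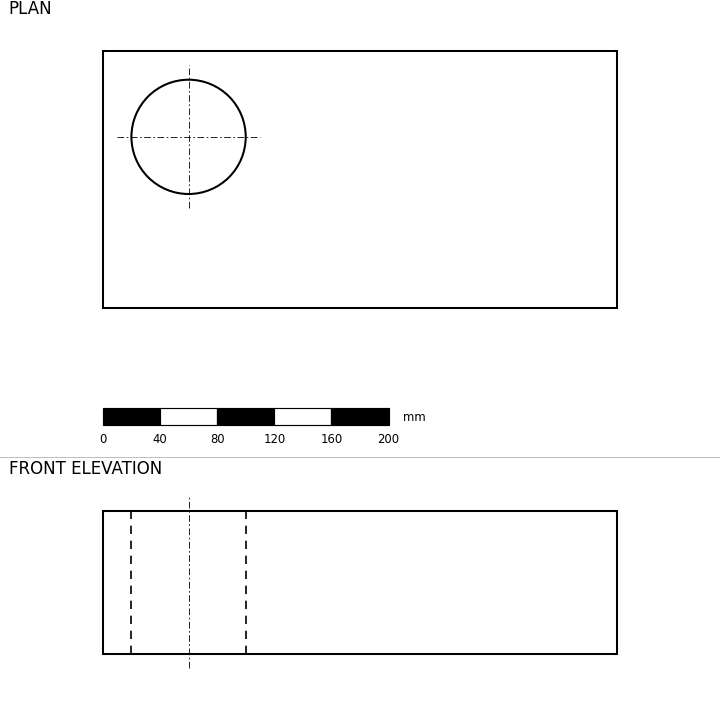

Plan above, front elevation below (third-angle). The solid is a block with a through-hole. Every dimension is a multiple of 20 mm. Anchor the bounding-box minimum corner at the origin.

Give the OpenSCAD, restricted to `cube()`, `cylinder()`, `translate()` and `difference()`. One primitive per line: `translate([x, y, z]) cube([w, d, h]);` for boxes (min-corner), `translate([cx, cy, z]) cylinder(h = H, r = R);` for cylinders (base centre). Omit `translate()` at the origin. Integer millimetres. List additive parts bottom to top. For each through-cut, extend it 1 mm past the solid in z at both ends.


difference() {
  cube([360, 180, 100]);
  translate([60, 120, -1]) cylinder(h = 102, r = 40);
}
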